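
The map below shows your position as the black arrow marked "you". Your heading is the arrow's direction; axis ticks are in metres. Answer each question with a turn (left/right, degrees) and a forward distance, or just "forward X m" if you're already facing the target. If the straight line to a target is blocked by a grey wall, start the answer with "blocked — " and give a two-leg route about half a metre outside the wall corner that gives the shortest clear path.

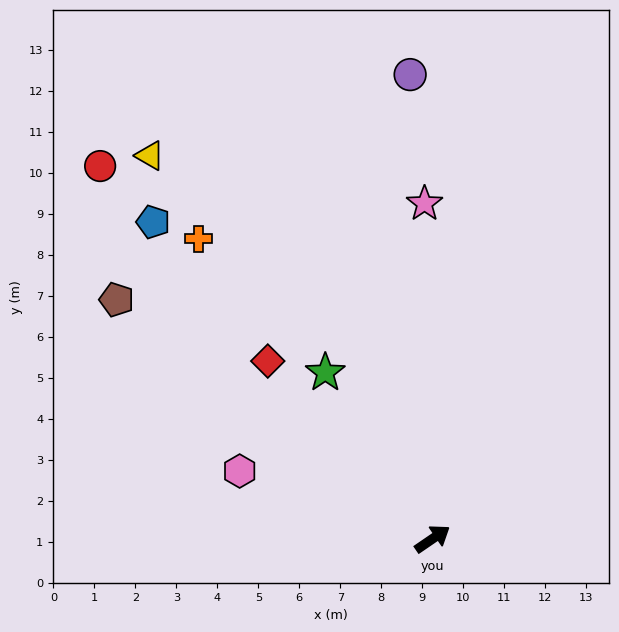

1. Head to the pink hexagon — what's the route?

turn left 126°, forward 5.0 m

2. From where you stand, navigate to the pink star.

turn left 57°, forward 8.2 m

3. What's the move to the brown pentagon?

turn left 108°, forward 9.7 m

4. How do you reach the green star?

turn left 88°, forward 4.8 m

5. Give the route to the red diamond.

turn left 98°, forward 5.9 m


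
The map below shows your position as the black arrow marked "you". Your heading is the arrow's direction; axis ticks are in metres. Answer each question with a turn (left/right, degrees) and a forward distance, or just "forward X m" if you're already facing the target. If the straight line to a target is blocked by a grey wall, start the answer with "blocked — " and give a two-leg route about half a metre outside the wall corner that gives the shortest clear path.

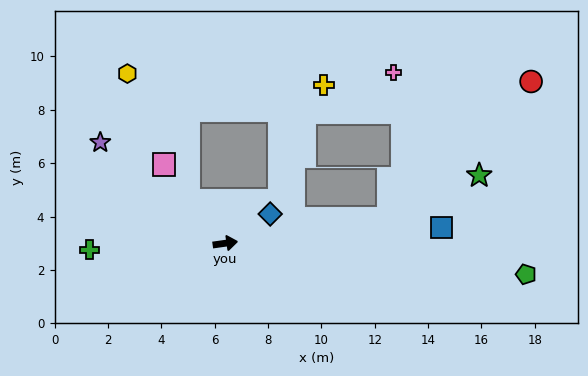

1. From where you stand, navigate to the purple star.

turn left 133°, forward 6.0 m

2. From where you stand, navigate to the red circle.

blocked — forward 6.2 m, then turn left 36°, forward 7.4 m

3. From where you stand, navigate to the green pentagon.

turn right 14°, forward 11.3 m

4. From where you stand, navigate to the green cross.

turn left 175°, forward 5.1 m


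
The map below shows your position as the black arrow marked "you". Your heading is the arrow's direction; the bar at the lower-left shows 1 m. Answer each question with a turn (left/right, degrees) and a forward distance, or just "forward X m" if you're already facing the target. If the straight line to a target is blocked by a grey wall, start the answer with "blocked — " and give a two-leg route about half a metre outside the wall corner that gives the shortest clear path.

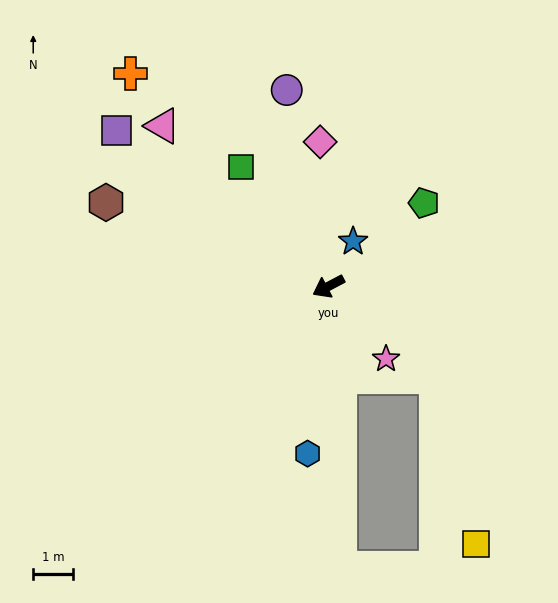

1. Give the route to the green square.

turn right 81°, forward 3.7 m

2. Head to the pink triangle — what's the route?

turn right 72°, forward 5.8 m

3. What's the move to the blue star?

turn right 147°, forward 1.3 m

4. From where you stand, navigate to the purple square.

turn right 64°, forward 6.6 m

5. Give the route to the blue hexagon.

turn left 55°, forward 4.2 m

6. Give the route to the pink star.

turn left 101°, forward 2.3 m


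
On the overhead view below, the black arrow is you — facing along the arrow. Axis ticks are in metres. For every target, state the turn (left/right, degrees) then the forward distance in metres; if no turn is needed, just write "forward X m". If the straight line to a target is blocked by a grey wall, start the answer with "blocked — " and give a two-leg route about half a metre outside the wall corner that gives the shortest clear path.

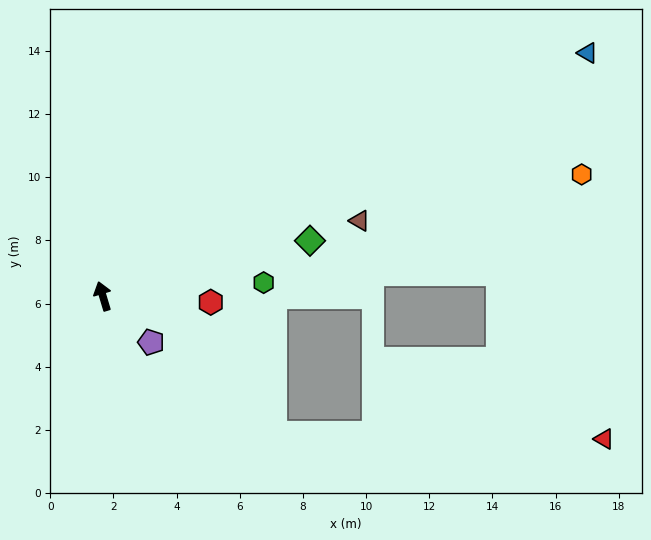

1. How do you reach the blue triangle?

turn right 80°, forward 17.2 m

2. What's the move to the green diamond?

turn right 92°, forward 6.8 m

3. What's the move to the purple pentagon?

turn right 150°, forward 2.1 m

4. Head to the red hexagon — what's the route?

turn right 110°, forward 3.4 m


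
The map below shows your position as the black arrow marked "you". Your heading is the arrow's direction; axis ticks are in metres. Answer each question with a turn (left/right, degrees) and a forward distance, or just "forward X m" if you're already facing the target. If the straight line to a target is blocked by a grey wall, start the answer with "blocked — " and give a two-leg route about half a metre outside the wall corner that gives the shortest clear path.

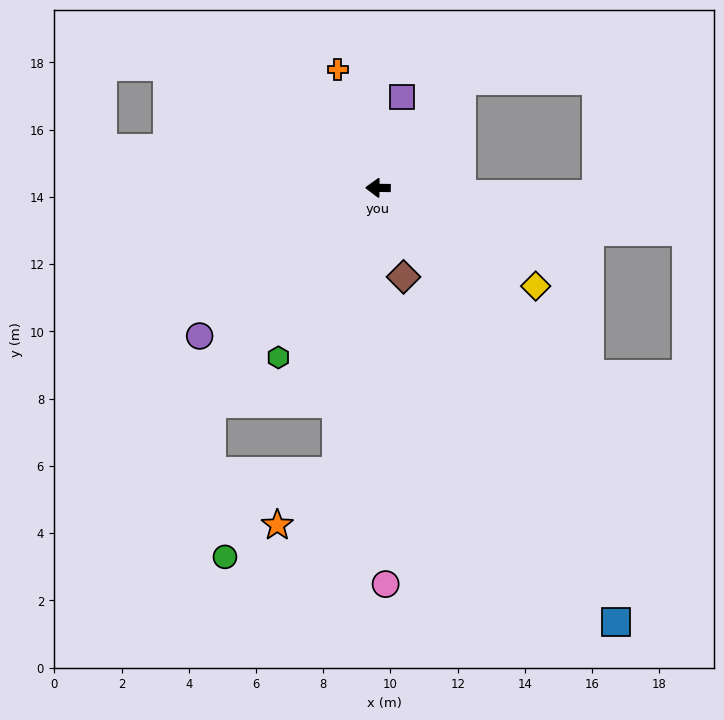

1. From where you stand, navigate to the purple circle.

turn left 40°, forward 6.9 m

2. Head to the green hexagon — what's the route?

turn left 60°, forward 5.8 m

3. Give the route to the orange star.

blocked — turn left 82°, forward 8.5 m, then turn right 39°, forward 2.4 m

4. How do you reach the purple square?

turn right 104°, forward 2.8 m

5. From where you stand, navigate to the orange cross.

turn right 71°, forward 3.7 m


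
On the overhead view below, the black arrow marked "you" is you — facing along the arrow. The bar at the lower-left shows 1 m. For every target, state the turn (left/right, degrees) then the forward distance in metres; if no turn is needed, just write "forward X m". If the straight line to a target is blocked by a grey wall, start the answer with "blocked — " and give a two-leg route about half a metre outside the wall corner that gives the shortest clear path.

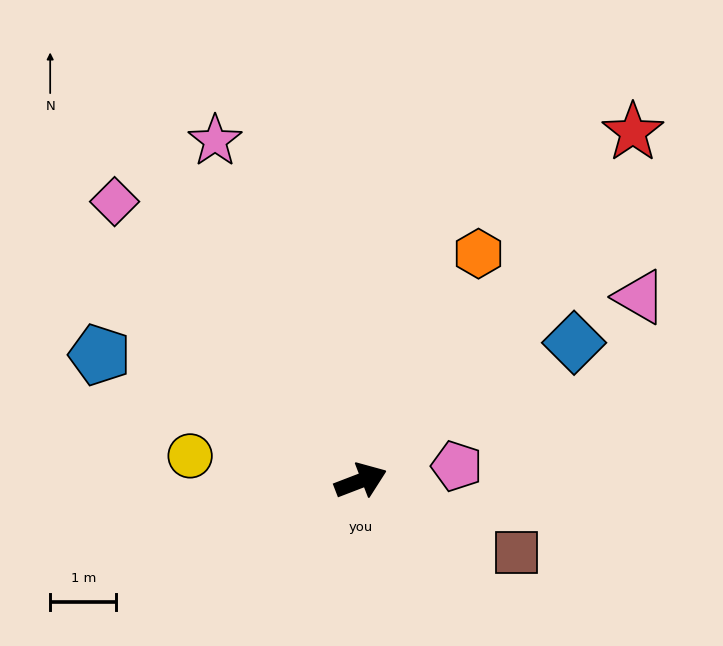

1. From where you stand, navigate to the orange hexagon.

turn left 42°, forward 3.9 m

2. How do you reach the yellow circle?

turn left 151°, forward 2.6 m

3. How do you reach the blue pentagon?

turn left 133°, forward 4.4 m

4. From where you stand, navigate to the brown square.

turn right 46°, forward 2.6 m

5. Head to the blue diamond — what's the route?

turn left 12°, forward 3.8 m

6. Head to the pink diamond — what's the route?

turn left 110°, forward 5.6 m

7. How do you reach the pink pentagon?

turn right 12°, forward 1.5 m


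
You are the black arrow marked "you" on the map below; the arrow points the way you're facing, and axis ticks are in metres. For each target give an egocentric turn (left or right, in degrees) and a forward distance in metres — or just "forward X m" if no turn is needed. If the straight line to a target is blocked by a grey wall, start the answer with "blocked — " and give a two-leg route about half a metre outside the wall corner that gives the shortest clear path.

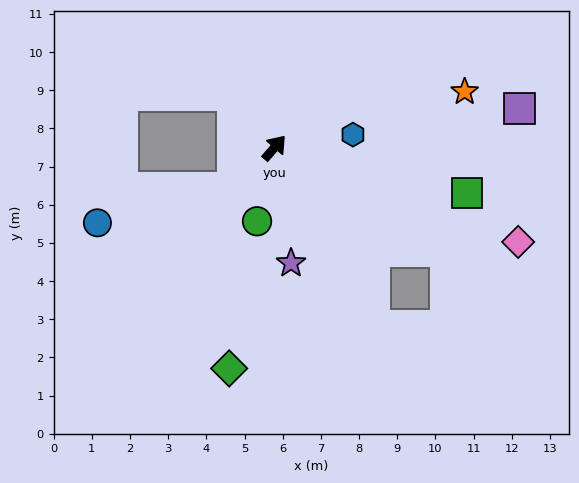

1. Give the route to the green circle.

turn right 152°, forward 2.0 m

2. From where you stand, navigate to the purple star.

turn right 131°, forward 3.1 m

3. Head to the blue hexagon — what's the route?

turn right 40°, forward 2.1 m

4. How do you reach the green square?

turn right 62°, forward 5.2 m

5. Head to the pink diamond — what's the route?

turn right 70°, forward 6.8 m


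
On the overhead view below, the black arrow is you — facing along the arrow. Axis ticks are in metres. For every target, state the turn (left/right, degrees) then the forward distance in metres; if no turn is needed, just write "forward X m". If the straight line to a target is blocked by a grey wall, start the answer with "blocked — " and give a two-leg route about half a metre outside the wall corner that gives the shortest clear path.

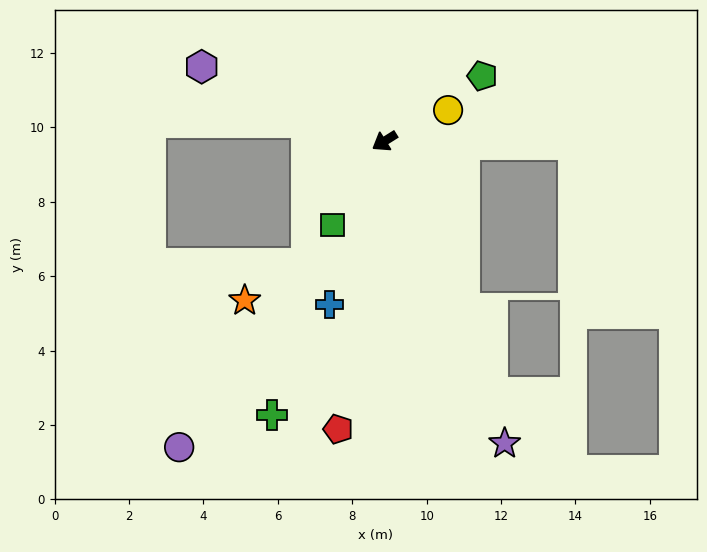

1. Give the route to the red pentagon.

turn left 49°, forward 7.8 m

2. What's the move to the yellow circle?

turn left 174°, forward 1.9 m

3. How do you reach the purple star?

turn left 80°, forward 8.7 m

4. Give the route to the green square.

turn left 26°, forward 2.7 m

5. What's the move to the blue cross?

turn left 39°, forward 4.6 m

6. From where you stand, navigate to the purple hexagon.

turn right 54°, forward 5.3 m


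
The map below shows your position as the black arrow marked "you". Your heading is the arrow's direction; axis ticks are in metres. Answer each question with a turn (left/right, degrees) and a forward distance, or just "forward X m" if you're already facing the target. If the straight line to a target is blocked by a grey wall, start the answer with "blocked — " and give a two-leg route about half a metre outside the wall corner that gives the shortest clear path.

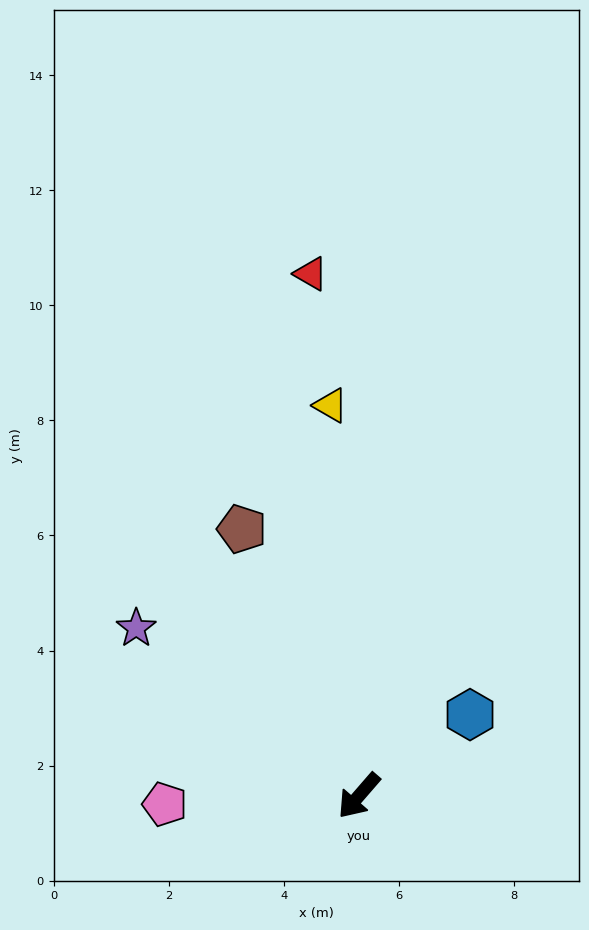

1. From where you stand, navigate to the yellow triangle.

turn right 135°, forward 6.8 m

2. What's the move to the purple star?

turn right 86°, forward 4.8 m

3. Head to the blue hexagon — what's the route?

turn left 167°, forward 2.4 m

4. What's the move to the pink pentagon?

turn right 47°, forward 3.4 m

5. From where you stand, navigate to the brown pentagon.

turn right 115°, forward 5.1 m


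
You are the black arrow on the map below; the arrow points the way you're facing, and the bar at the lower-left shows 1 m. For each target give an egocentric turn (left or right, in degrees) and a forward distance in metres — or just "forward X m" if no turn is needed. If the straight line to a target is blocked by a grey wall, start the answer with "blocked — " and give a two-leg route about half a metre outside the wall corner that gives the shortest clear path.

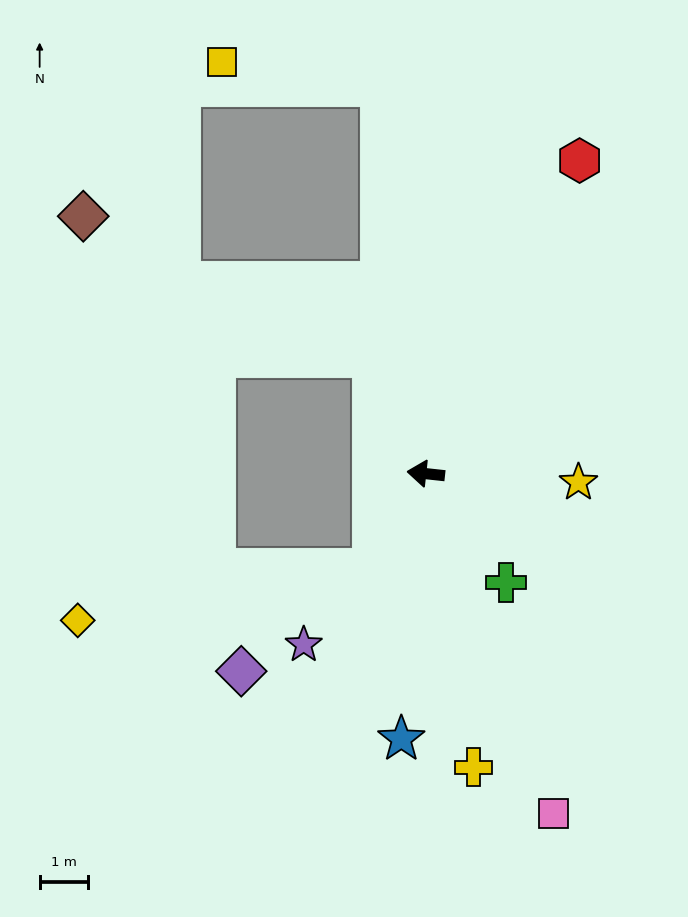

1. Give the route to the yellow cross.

turn left 105°, forward 6.2 m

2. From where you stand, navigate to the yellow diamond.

blocked — turn left 67°, forward 2.3 m, then turn right 51°, forward 6.2 m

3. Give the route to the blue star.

turn left 91°, forward 5.5 m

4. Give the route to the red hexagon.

turn right 110°, forward 7.2 m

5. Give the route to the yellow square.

blocked — turn right 77°, forward 8.1 m, then turn left 74°, forward 3.3 m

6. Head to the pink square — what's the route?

turn left 117°, forward 7.5 m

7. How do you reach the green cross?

turn left 133°, forward 2.8 m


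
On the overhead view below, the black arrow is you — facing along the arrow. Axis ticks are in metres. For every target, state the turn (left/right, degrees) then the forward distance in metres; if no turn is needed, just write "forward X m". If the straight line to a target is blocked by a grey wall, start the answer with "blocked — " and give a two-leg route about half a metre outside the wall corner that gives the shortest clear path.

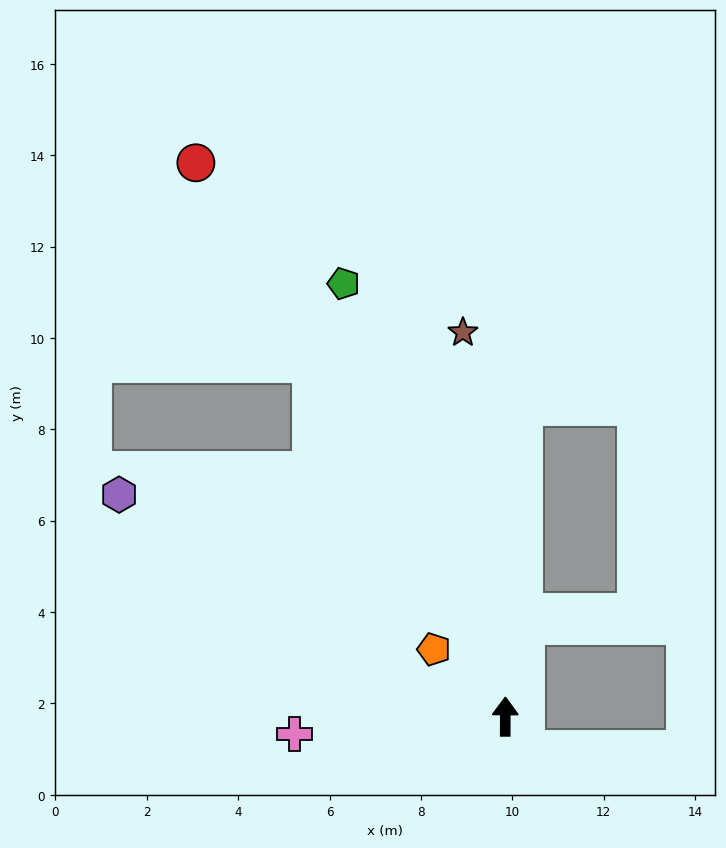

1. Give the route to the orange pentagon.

turn left 47°, forward 2.1 m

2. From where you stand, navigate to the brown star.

turn left 7°, forward 8.5 m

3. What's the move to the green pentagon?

turn left 21°, forward 10.1 m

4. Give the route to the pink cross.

turn left 95°, forward 4.6 m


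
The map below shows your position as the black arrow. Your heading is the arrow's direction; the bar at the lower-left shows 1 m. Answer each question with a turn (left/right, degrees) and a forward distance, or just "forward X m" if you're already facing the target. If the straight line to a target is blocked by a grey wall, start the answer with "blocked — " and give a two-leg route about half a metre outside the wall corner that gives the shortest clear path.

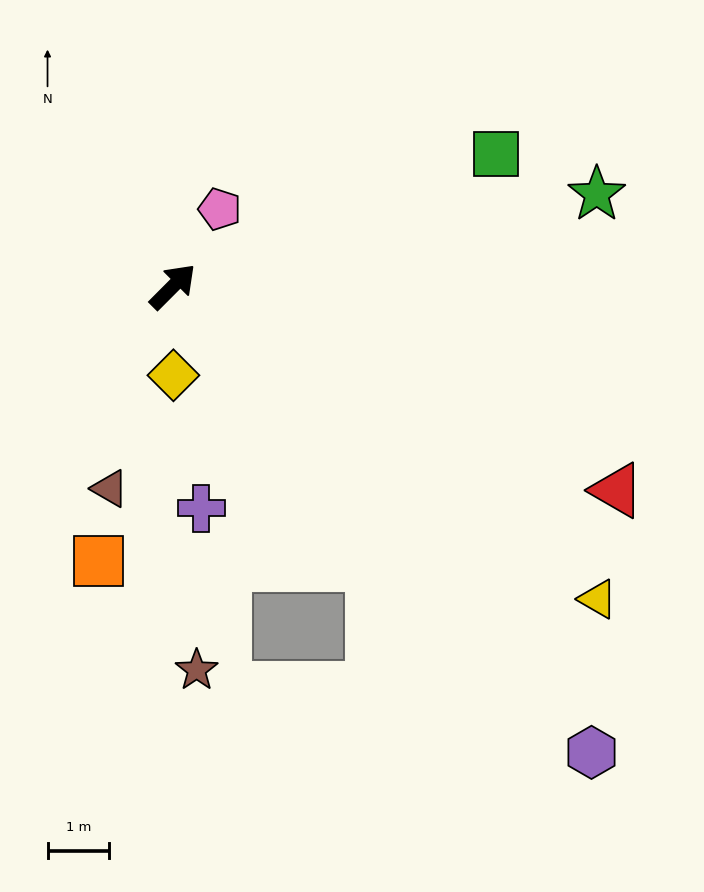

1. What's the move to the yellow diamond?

turn right 135°, forward 1.4 m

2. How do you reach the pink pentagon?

turn left 14°, forward 1.5 m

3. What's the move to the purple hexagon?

turn right 93°, forward 10.1 m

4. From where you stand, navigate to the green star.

turn right 33°, forward 7.0 m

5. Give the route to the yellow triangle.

turn right 81°, forward 8.5 m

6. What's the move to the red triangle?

turn right 70°, forward 7.9 m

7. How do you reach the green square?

turn right 23°, forward 5.7 m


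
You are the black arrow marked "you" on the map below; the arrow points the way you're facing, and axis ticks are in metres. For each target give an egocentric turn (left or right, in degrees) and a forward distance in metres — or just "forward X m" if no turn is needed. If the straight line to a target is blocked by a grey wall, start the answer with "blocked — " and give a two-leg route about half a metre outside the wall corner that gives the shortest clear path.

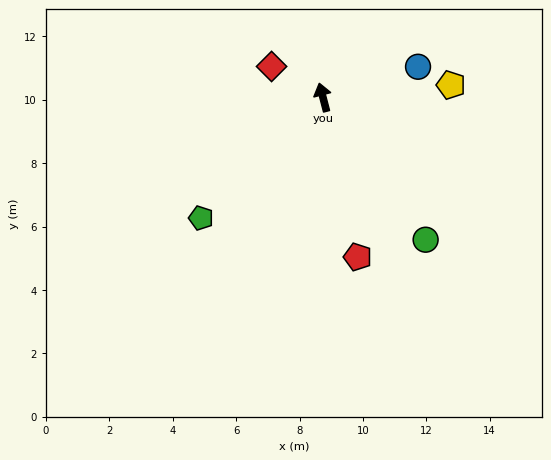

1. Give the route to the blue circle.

turn right 87°, forward 3.2 m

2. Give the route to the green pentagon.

turn left 120°, forward 5.4 m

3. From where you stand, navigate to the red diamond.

turn left 45°, forward 1.9 m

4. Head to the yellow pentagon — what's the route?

turn right 99°, forward 4.1 m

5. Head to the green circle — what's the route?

turn right 159°, forward 5.5 m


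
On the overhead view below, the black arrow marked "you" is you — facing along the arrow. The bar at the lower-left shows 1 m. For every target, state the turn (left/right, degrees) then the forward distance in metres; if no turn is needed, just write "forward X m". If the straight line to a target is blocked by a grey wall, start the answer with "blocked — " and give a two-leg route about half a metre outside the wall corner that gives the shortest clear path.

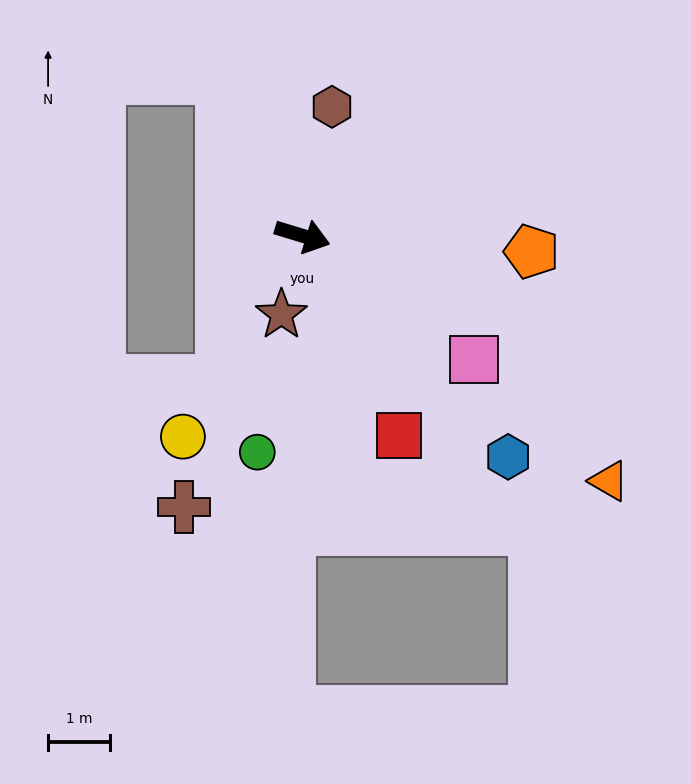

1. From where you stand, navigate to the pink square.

turn right 19°, forward 3.4 m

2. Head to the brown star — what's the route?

turn right 88°, forward 1.3 m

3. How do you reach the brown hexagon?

turn left 94°, forward 2.1 m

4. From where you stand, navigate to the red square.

turn right 47°, forward 3.6 m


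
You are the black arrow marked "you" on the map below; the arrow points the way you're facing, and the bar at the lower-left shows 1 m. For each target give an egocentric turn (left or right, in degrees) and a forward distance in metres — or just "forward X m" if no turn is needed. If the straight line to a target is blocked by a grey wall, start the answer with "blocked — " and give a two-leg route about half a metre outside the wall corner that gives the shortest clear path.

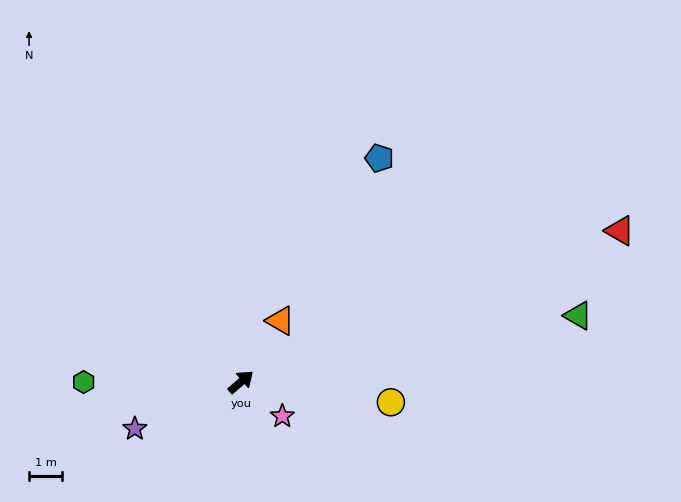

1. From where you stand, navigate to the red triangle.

turn right 19°, forward 12.3 m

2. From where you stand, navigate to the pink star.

turn right 80°, forward 1.6 m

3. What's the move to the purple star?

turn left 163°, forward 3.5 m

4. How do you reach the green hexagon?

turn left 139°, forward 4.7 m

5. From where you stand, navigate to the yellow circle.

turn right 48°, forward 4.6 m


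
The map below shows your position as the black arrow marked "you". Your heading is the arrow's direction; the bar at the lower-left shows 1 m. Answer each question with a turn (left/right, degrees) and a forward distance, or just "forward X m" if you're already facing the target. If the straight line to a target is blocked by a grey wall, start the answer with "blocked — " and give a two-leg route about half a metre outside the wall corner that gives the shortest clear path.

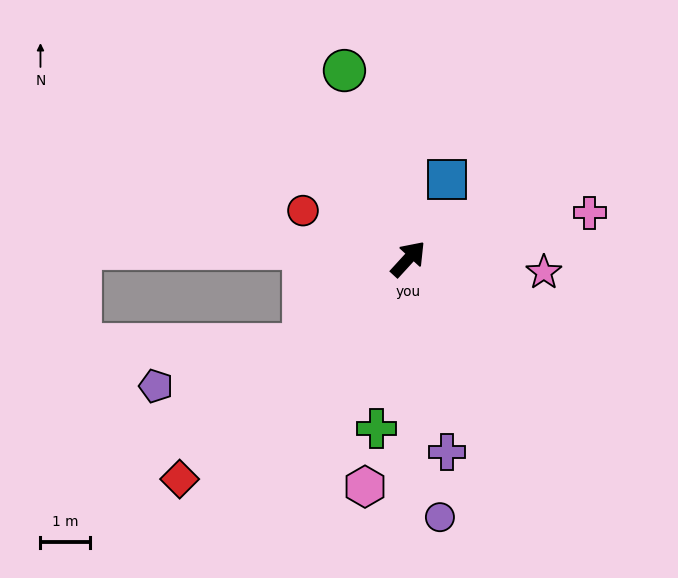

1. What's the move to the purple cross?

turn right 126°, forward 4.0 m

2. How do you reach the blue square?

turn left 17°, forward 1.8 m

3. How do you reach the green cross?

turn right 148°, forward 3.5 m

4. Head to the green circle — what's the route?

turn left 61°, forward 4.1 m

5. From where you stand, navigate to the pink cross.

turn right 33°, forward 3.8 m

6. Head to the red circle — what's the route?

turn left 108°, forward 2.4 m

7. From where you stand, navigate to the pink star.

turn right 53°, forward 2.8 m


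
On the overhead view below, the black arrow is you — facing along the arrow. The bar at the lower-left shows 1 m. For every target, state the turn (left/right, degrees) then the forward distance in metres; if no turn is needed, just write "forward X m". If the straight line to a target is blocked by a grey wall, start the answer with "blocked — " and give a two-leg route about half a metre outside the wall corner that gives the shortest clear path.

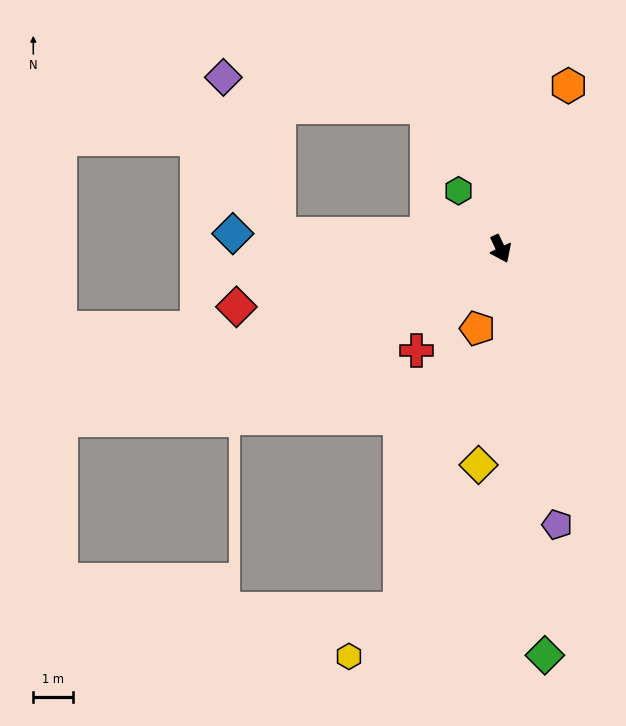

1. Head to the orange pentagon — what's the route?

turn right 41°, forward 2.1 m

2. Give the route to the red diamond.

turn right 103°, forward 6.7 m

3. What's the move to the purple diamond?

blocked — turn right 119°, forward 5.5 m, then turn right 67°, forward 4.1 m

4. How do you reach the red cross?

turn right 65°, forward 3.3 m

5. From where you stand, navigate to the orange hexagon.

turn left 132°, forward 4.4 m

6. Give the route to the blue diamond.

turn right 118°, forward 6.7 m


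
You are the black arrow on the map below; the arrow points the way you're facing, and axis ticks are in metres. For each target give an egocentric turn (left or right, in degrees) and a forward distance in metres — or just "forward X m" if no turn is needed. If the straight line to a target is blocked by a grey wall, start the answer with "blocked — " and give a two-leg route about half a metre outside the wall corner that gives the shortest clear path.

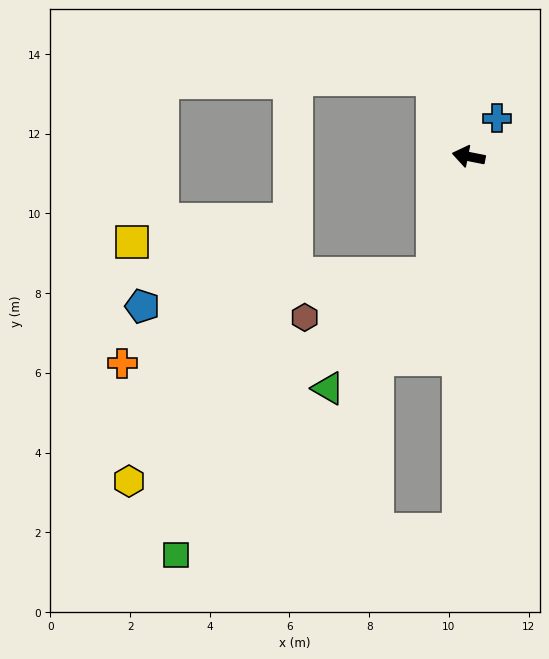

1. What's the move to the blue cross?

turn right 116°, forward 1.2 m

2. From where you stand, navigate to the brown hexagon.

blocked — turn left 84°, forward 3.1 m, then turn right 54°, forward 3.4 m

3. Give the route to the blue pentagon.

blocked — turn left 84°, forward 3.1 m, then turn right 67°, forward 7.3 m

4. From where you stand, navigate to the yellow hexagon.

blocked — turn left 84°, forward 3.1 m, then turn right 39°, forward 9.2 m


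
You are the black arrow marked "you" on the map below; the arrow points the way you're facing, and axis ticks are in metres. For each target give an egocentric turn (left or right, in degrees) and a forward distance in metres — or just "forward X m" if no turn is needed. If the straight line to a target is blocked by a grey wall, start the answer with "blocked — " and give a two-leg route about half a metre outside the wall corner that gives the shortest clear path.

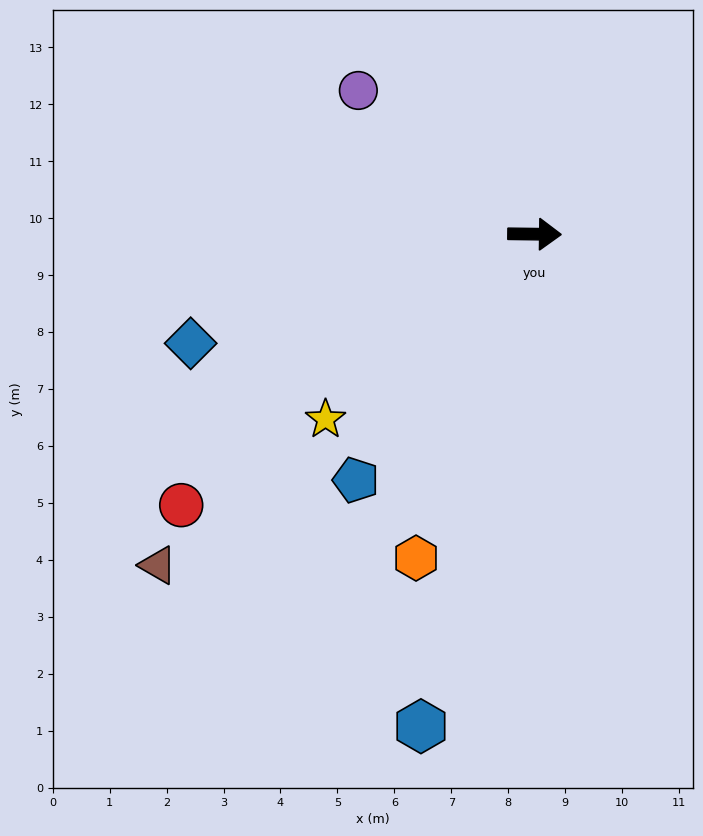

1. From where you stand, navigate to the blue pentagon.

turn right 125°, forward 5.3 m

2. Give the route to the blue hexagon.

turn right 102°, forward 8.9 m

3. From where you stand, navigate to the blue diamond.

turn right 162°, forward 6.3 m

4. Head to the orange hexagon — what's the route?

turn right 109°, forward 6.1 m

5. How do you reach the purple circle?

turn left 142°, forward 4.0 m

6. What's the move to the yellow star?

turn right 138°, forward 4.9 m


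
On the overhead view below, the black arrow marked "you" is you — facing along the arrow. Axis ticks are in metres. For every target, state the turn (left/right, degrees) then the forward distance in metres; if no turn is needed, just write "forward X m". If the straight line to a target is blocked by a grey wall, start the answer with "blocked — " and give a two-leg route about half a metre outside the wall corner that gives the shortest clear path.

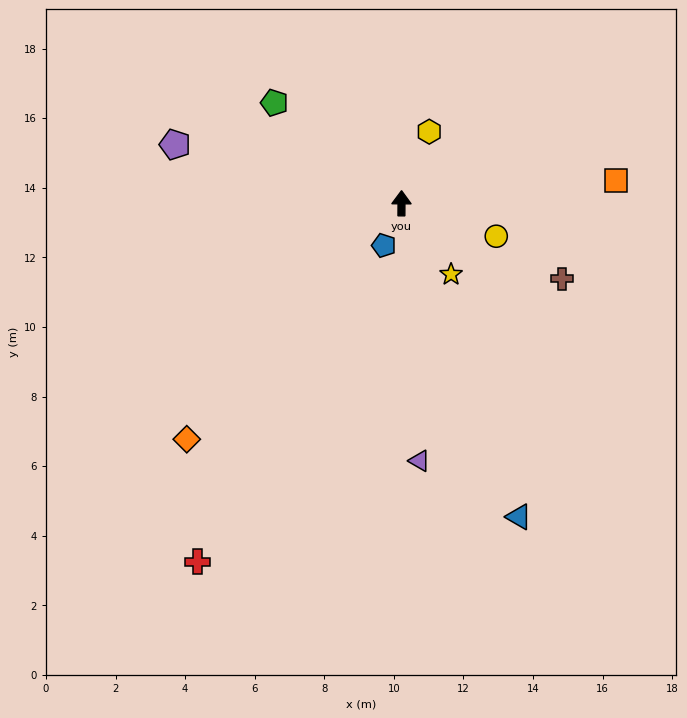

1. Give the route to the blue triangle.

turn right 159°, forward 9.6 m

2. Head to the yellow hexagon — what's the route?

turn right 21°, forward 2.2 m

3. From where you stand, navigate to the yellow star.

turn right 145°, forward 2.5 m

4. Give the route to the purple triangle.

turn right 176°, forward 7.4 m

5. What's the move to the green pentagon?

turn left 52°, forward 4.7 m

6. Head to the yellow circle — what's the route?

turn right 109°, forward 2.9 m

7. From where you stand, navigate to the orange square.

turn right 84°, forward 6.2 m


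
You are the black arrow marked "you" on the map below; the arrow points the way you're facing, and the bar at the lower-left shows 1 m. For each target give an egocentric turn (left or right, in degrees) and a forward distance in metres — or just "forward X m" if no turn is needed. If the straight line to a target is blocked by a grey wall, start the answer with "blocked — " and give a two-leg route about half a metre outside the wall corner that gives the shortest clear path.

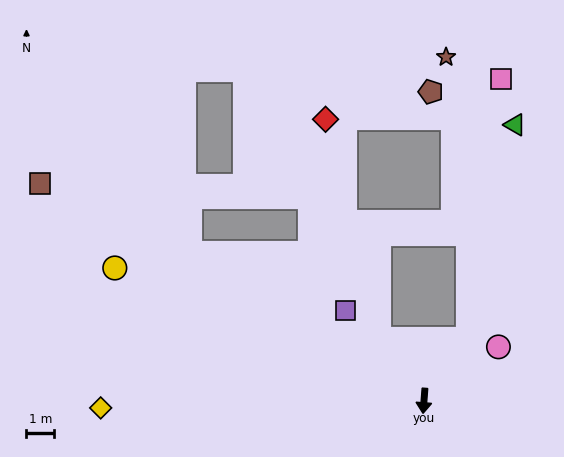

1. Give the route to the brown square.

turn right 115°, forward 15.8 m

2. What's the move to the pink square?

blocked — turn left 150°, forward 2.7 m, then turn left 27°, forward 9.3 m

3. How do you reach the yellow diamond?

turn right 84°, forward 11.6 m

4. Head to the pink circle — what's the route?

turn left 130°, forward 3.3 m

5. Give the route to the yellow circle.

turn right 109°, forward 12.0 m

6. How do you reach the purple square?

turn right 135°, forward 4.3 m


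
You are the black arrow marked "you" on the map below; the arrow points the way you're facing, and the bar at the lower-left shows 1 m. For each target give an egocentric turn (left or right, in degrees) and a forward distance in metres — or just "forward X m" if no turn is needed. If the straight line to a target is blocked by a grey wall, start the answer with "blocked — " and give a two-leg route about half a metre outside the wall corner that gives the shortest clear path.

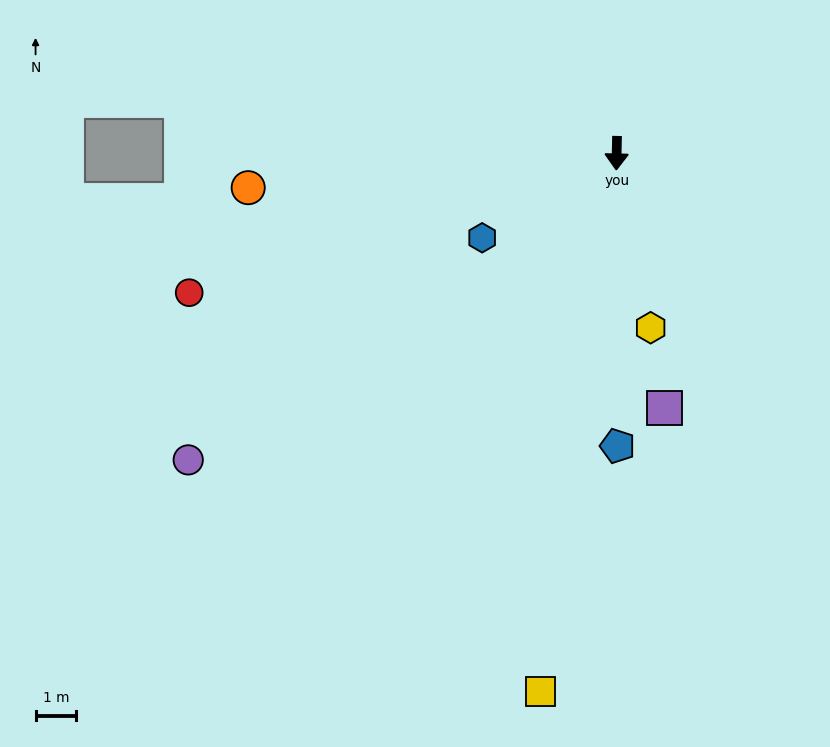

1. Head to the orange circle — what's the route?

turn right 83°, forward 9.0 m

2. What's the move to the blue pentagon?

forward 7.2 m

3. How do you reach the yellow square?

turn right 7°, forward 13.3 m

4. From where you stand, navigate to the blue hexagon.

turn right 57°, forward 3.9 m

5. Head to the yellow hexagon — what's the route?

turn left 12°, forward 4.3 m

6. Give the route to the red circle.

turn right 71°, forward 11.0 m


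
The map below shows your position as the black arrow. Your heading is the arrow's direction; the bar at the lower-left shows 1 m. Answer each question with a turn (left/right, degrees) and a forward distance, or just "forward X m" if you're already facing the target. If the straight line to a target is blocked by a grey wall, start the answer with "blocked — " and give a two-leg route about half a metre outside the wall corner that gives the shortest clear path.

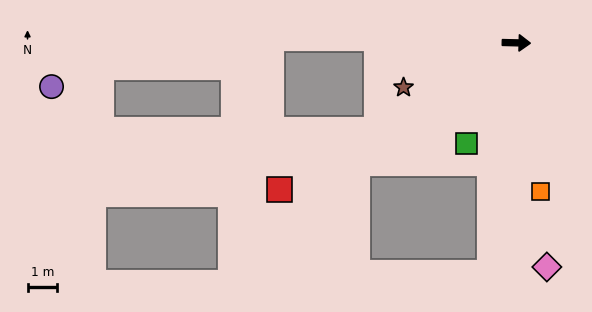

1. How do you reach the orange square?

turn right 79°, forward 5.1 m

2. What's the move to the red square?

turn right 147°, forward 9.4 m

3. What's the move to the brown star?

turn right 157°, forward 4.1 m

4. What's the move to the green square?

turn right 115°, forward 3.8 m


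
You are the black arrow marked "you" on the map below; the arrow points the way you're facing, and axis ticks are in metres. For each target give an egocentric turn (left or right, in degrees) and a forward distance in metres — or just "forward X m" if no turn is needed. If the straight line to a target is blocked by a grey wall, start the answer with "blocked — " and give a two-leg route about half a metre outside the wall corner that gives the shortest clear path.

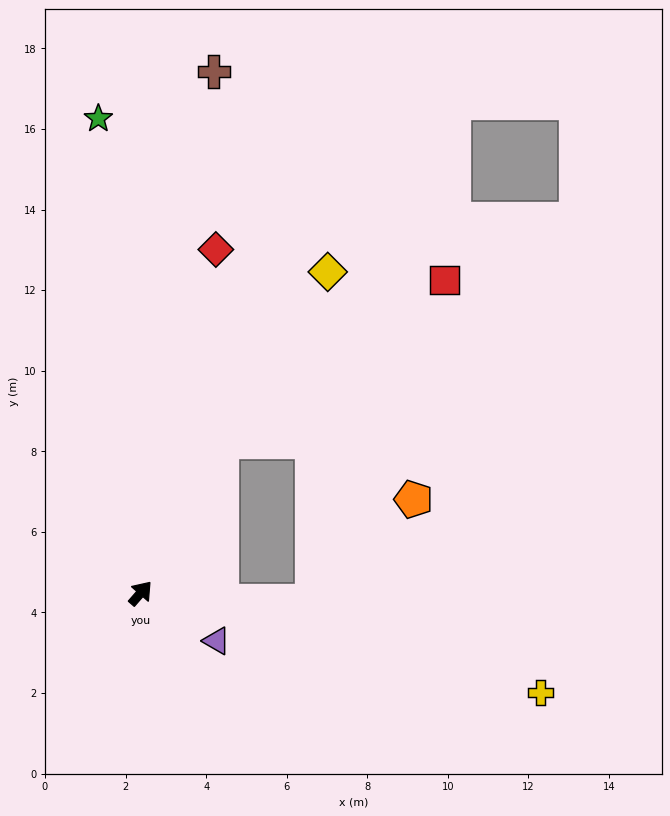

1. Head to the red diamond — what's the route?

turn left 29°, forward 8.7 m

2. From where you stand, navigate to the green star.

turn left 46°, forward 11.8 m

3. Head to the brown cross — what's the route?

turn left 33°, forward 13.1 m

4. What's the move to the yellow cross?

turn right 63°, forward 10.2 m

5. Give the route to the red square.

blocked — turn left 13°, forward 4.3 m, then turn right 26°, forward 6.8 m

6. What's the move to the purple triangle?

turn right 81°, forward 2.2 m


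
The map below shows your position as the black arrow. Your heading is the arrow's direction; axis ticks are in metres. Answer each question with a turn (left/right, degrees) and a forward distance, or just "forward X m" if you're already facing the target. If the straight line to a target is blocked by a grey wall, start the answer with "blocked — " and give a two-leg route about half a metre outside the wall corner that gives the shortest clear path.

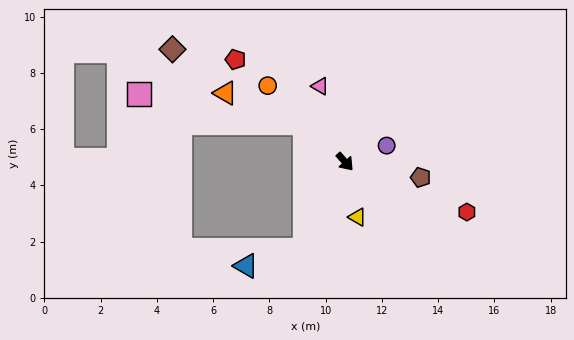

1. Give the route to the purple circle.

turn left 70°, forward 1.6 m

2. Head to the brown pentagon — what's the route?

turn left 37°, forward 2.7 m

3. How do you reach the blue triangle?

blocked — turn right 66°, forward 3.4 m, then turn right 50°, forward 2.2 m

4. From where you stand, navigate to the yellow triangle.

turn right 29°, forward 2.0 m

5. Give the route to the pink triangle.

turn left 157°, forward 2.8 m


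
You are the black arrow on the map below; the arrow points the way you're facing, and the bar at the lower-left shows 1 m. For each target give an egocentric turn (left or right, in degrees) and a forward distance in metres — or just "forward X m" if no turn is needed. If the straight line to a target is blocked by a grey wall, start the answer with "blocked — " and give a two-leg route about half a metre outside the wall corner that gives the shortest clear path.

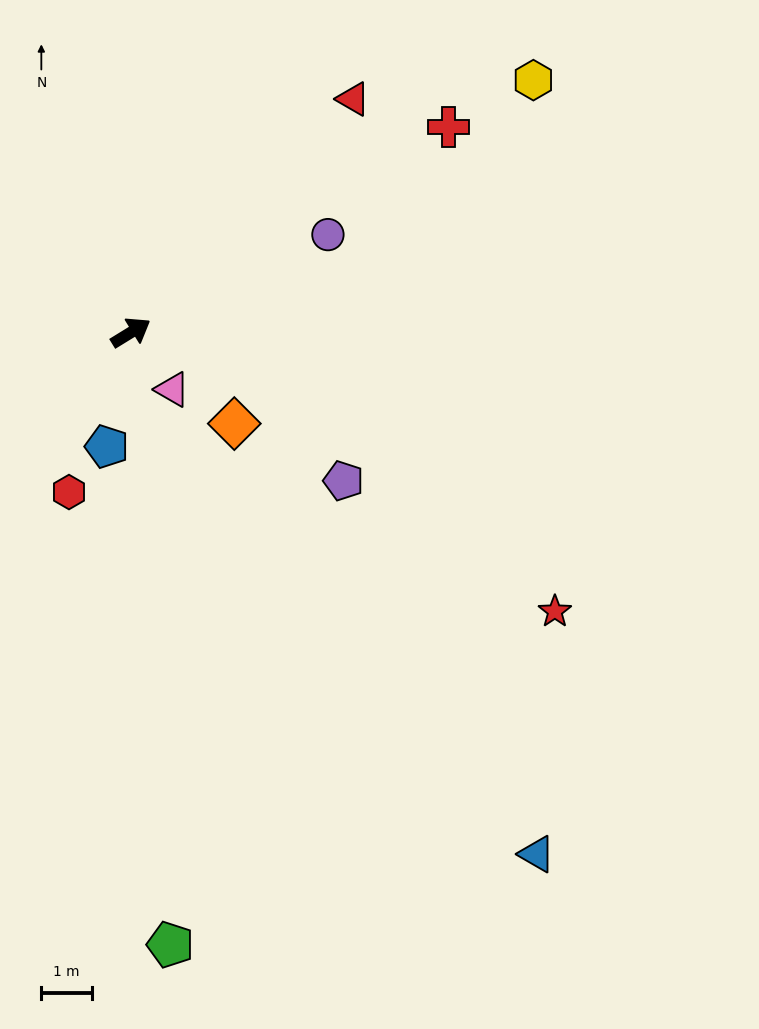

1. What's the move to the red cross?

forward 7.5 m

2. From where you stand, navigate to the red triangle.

turn left 15°, forward 6.4 m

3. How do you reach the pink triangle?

turn right 86°, forward 1.4 m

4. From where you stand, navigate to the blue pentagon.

turn right 134°, forward 2.3 m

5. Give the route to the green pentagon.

turn right 118°, forward 12.1 m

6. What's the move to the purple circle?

turn right 5°, forward 4.4 m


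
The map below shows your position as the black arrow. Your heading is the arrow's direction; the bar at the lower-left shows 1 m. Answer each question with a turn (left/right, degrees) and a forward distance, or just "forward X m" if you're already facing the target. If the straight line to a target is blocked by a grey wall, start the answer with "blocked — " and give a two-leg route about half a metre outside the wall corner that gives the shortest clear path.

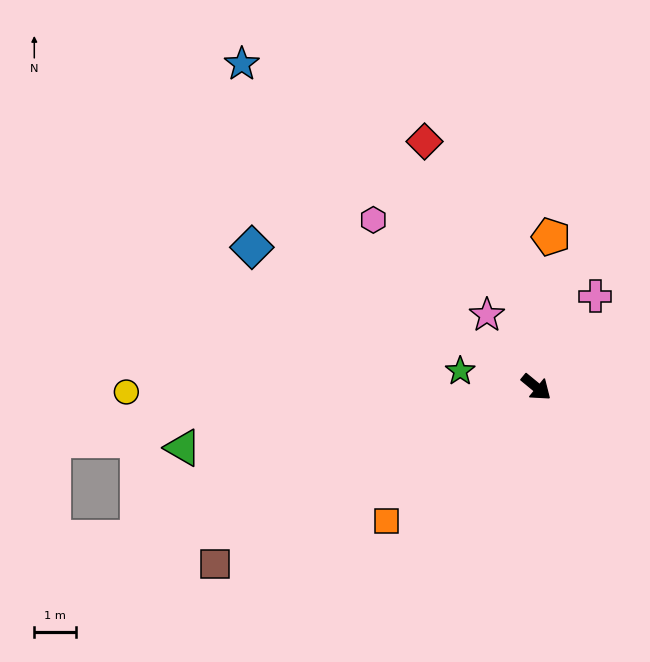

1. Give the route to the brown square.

turn right 112°, forward 8.8 m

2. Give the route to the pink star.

turn left 164°, forward 2.1 m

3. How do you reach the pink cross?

turn left 97°, forward 2.6 m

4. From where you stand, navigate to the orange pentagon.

turn left 124°, forward 3.6 m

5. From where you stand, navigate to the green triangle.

turn right 131°, forward 8.6 m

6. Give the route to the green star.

turn right 153°, forward 1.9 m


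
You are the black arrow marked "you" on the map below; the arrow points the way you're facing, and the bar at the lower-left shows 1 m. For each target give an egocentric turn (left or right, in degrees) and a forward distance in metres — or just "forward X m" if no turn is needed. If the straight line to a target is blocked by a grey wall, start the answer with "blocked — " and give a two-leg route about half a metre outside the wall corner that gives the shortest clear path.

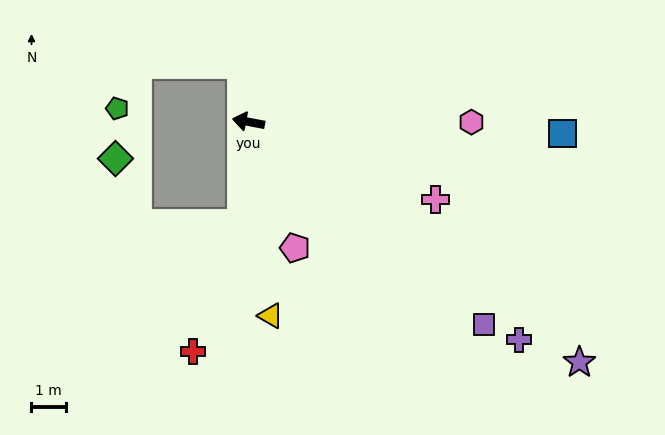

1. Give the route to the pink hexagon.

turn right 169°, forward 6.5 m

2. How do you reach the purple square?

turn left 150°, forward 9.1 m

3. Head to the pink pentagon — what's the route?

turn left 121°, forward 3.9 m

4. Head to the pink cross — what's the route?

turn left 168°, forward 6.0 m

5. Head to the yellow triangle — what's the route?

turn left 107°, forward 5.7 m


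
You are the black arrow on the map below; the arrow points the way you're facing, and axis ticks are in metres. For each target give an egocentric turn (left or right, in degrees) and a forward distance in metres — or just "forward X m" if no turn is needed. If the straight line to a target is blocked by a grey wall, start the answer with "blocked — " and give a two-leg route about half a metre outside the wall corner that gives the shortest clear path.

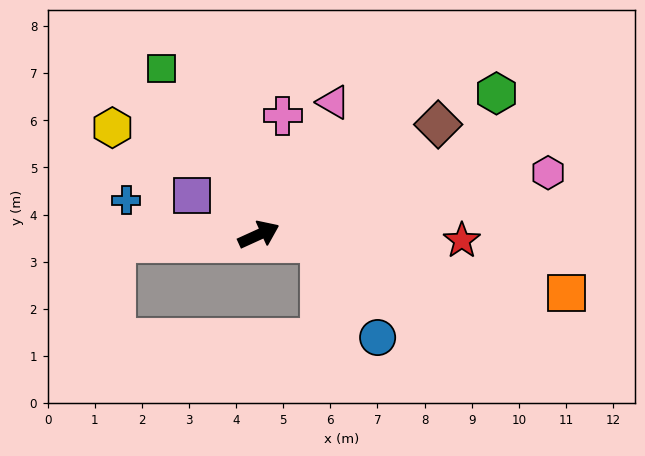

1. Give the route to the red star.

turn right 26°, forward 4.3 m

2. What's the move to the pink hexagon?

turn right 12°, forward 6.3 m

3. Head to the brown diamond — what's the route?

turn left 7°, forward 4.5 m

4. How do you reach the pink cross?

turn left 54°, forward 2.6 m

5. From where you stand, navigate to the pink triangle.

turn left 36°, forward 3.2 m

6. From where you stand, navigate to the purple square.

turn left 125°, forward 1.6 m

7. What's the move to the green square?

turn left 96°, forward 4.1 m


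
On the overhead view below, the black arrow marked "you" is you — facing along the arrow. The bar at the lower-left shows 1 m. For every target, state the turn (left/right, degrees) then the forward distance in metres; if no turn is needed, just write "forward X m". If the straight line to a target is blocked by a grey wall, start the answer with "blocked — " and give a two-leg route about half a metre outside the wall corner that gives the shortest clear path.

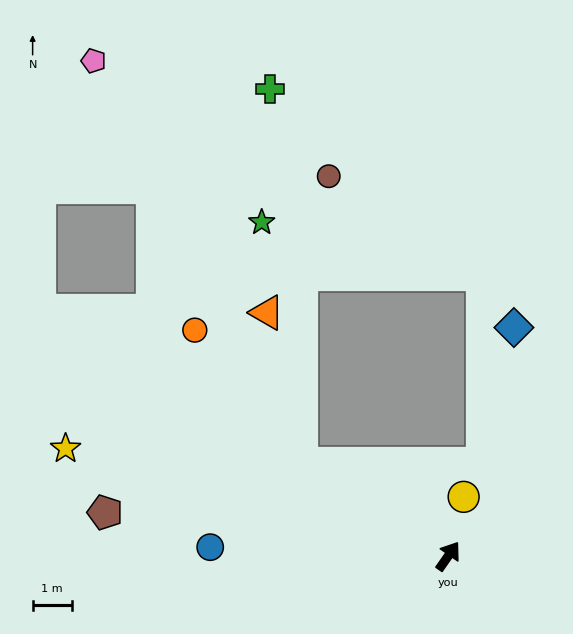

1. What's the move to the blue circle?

turn left 123°, forward 6.1 m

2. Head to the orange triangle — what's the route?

blocked — turn left 92°, forward 4.4 m, then turn right 44°, forward 3.9 m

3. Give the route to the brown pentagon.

turn left 118°, forward 8.8 m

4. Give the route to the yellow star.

turn left 109°, forward 10.1 m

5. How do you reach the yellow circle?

turn left 20°, forward 1.6 m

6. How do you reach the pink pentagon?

blocked — turn left 92°, forward 4.4 m, then turn right 30°, forward 11.5 m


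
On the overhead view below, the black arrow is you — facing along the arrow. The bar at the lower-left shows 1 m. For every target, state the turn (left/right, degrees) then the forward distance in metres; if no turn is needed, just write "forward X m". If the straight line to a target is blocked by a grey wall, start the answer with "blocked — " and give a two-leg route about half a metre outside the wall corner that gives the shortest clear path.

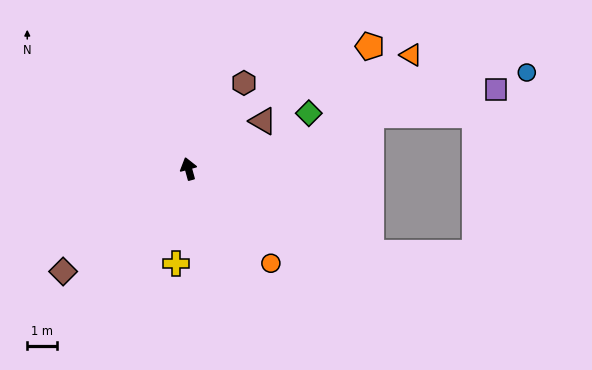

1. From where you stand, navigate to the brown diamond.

turn left 114°, forward 5.4 m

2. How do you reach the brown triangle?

turn right 73°, forward 2.9 m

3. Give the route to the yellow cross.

turn left 157°, forward 3.2 m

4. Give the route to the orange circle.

turn right 154°, forward 4.2 m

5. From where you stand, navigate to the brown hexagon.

turn right 48°, forward 3.4 m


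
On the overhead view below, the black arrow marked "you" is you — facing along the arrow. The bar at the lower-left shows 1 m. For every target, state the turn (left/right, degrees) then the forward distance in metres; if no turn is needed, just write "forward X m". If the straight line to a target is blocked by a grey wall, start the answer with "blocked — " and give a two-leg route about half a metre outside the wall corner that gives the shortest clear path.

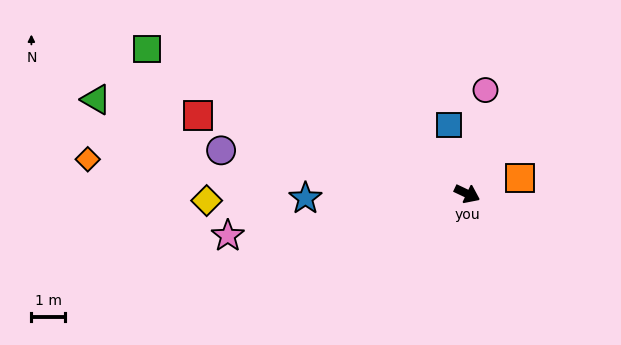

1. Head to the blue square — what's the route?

turn left 130°, forward 2.1 m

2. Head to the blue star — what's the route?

turn right 153°, forward 4.8 m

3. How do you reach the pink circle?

turn left 105°, forward 3.1 m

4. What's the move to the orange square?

turn left 42°, forward 1.6 m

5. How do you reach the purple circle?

turn right 165°, forward 7.4 m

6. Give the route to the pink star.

turn right 145°, forward 7.2 m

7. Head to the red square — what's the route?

turn right 171°, forward 8.3 m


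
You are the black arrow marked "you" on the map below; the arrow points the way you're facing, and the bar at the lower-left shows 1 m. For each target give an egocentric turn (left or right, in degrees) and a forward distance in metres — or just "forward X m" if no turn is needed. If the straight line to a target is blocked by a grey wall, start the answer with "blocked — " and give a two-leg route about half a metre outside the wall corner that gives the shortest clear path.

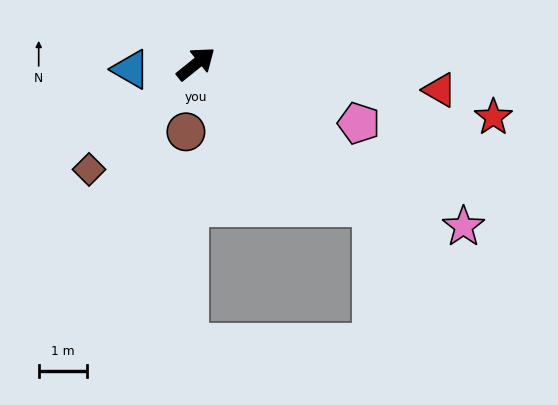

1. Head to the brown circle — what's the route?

turn right 137°, forward 1.4 m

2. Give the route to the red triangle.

turn right 45°, forward 5.1 m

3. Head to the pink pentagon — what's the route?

turn right 59°, forward 3.6 m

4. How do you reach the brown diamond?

turn right 174°, forward 3.1 m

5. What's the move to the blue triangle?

turn left 146°, forward 1.4 m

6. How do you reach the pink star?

turn right 70°, forward 6.5 m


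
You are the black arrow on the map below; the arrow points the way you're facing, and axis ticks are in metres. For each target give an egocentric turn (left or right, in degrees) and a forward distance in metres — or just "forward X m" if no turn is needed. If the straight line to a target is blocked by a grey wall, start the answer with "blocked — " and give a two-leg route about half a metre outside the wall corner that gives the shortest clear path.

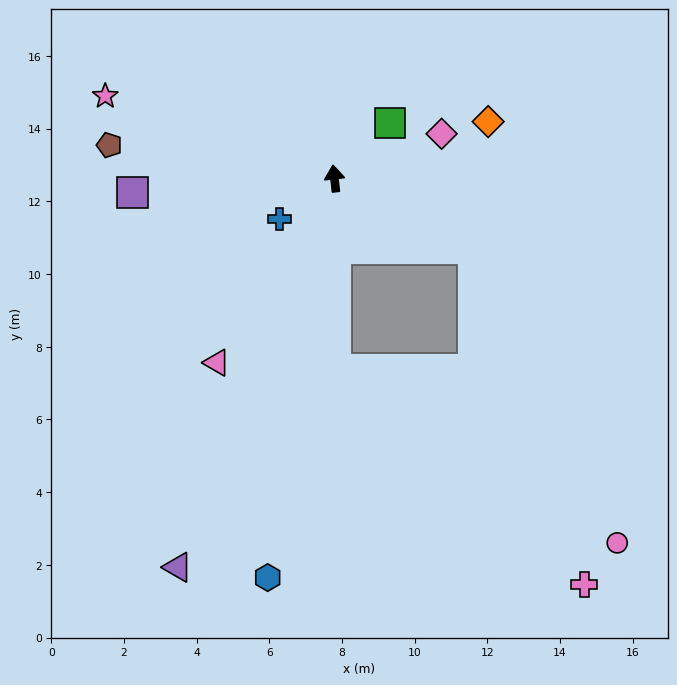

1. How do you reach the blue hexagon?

turn left 164°, forward 11.1 m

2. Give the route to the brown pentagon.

turn left 75°, forward 6.3 m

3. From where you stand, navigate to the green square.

turn right 52°, forward 2.2 m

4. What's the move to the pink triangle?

turn left 141°, forward 6.0 m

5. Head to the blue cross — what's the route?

turn left 120°, forward 1.9 m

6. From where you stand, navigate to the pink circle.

blocked — turn right 123°, forward 4.3 m, then turn right 37°, forward 9.0 m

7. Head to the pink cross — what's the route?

blocked — turn right 123°, forward 4.3 m, then turn right 45°, forward 9.7 m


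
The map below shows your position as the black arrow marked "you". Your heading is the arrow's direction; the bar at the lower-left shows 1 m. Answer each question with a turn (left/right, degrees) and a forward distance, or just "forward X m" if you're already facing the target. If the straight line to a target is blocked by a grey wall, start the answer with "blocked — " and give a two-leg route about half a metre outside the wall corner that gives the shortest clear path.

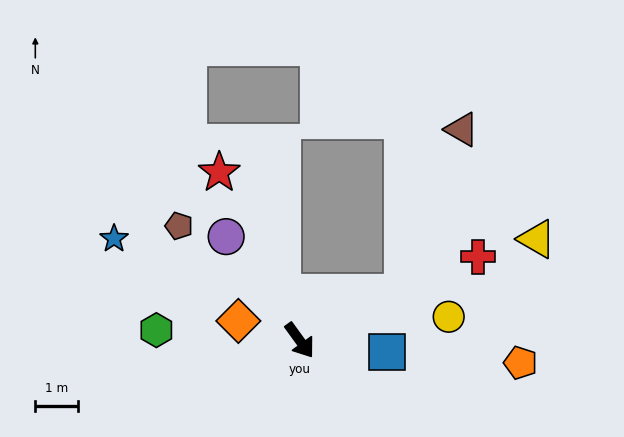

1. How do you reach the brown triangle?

blocked — turn left 79°, forward 2.6 m, then turn left 45°, forward 4.0 m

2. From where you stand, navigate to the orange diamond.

turn right 143°, forward 1.5 m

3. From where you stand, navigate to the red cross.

turn left 79°, forward 4.6 m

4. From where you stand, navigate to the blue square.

turn left 47°, forward 2.1 m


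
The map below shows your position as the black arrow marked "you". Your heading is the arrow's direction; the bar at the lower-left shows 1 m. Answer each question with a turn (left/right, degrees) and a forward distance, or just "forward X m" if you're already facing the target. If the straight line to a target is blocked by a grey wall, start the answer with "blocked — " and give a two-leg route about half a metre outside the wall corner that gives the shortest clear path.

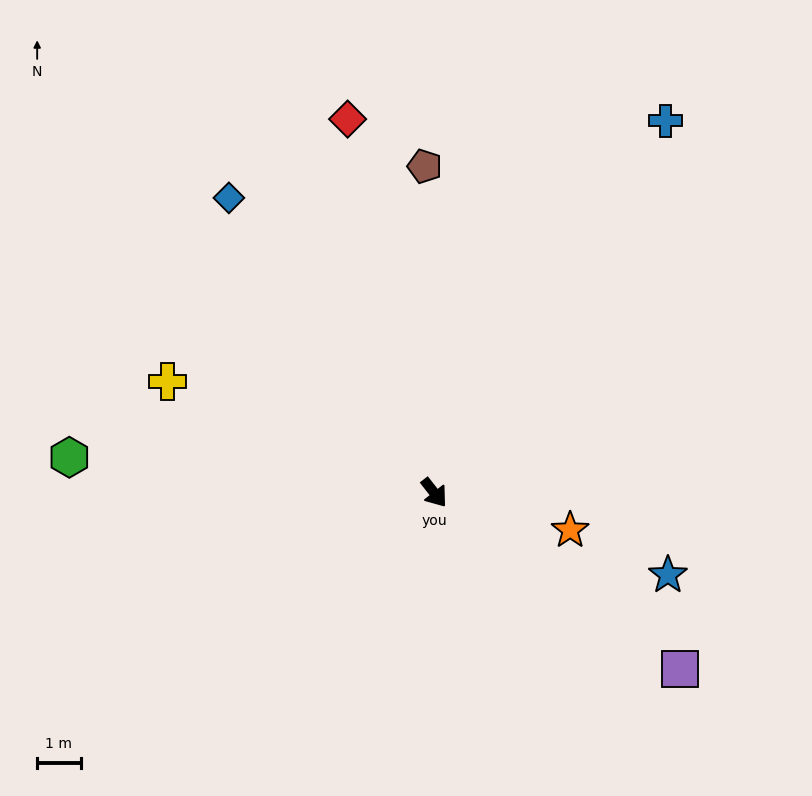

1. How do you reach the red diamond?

turn left 155°, forward 8.8 m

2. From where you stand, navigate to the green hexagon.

turn right 134°, forward 8.5 m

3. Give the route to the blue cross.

turn left 110°, forward 10.1 m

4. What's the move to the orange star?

turn left 37°, forward 3.3 m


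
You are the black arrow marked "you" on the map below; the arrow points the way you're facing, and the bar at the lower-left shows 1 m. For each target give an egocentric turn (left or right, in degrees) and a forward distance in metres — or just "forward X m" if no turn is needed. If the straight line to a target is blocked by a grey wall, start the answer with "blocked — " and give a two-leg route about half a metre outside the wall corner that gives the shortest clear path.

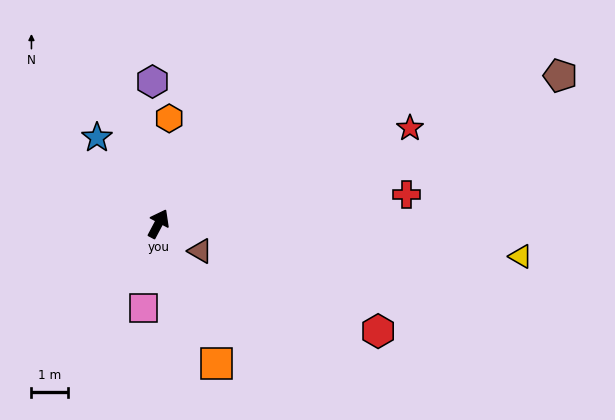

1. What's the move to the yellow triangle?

turn right 67°, forward 10.0 m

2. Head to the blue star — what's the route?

turn left 63°, forward 2.9 m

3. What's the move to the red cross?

turn right 55°, forward 6.9 m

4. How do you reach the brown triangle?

turn right 95°, forward 1.4 m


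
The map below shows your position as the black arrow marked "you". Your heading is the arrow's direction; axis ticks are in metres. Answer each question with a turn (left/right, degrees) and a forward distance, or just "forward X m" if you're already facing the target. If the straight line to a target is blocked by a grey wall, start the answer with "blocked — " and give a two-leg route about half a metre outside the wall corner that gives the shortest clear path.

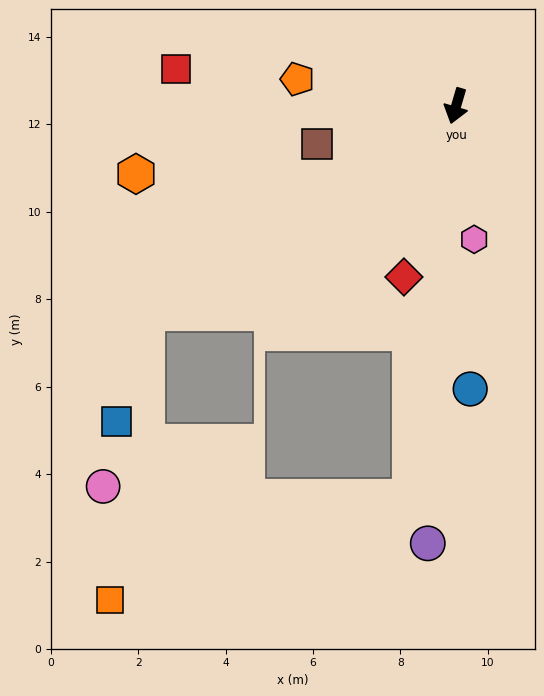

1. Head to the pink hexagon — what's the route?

turn left 24°, forward 3.1 m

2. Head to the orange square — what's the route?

blocked — turn left 10°, forward 9.0 m, then turn right 65°, forward 7.3 m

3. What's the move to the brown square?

turn right 58°, forward 3.3 m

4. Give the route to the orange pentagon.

turn right 83°, forward 3.7 m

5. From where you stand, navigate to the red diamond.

forward 4.1 m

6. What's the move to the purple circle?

turn left 13°, forward 10.0 m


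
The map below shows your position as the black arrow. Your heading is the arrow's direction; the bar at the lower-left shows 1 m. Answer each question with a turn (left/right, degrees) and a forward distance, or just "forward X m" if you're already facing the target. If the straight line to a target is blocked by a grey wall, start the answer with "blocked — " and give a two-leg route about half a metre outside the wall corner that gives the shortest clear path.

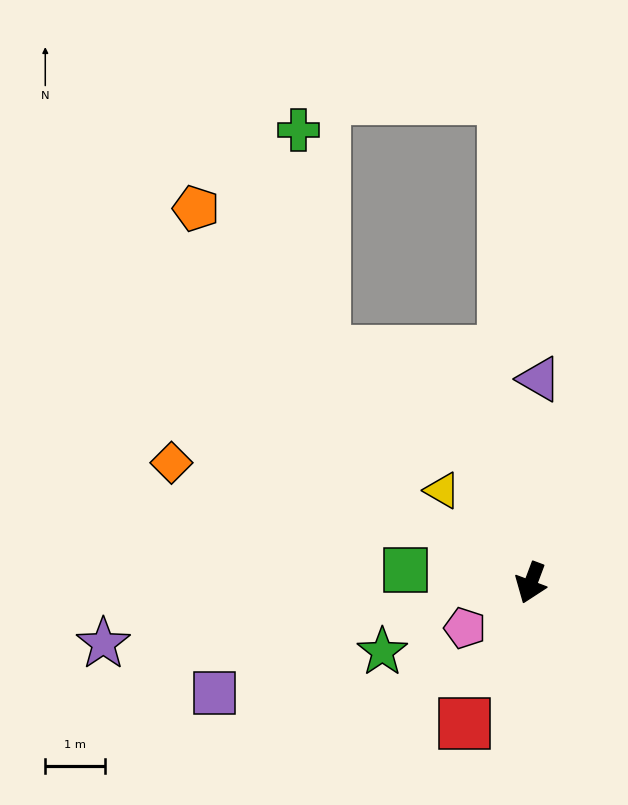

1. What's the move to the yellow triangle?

turn right 116°, forward 2.1 m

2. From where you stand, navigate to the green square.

turn right 75°, forward 2.1 m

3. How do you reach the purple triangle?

turn right 162°, forward 3.4 m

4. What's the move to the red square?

turn right 5°, forward 2.6 m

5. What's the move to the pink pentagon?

turn right 35°, forward 1.3 m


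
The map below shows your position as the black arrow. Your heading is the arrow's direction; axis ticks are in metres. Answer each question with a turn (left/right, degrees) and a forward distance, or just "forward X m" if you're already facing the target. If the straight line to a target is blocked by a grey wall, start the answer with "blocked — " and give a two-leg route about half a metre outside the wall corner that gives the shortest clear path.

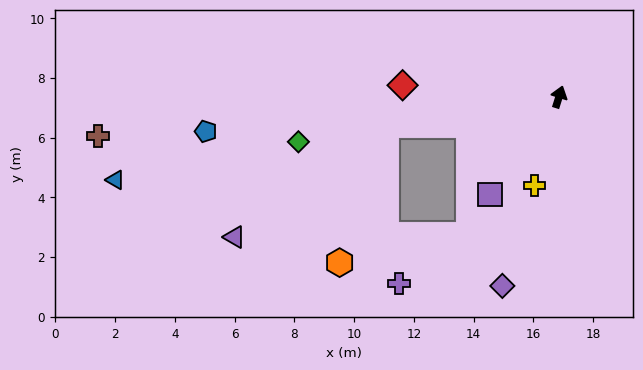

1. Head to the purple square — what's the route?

turn left 162°, forward 4.0 m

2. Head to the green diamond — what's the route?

turn left 117°, forward 8.9 m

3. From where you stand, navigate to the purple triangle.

blocked — turn left 117°, forward 5.9 m, then turn left 27°, forward 6.3 m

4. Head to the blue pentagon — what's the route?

turn left 113°, forward 11.9 m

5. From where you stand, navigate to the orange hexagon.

blocked — turn left 117°, forward 5.9 m, then turn left 62°, forward 4.9 m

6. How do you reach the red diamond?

turn left 103°, forward 5.3 m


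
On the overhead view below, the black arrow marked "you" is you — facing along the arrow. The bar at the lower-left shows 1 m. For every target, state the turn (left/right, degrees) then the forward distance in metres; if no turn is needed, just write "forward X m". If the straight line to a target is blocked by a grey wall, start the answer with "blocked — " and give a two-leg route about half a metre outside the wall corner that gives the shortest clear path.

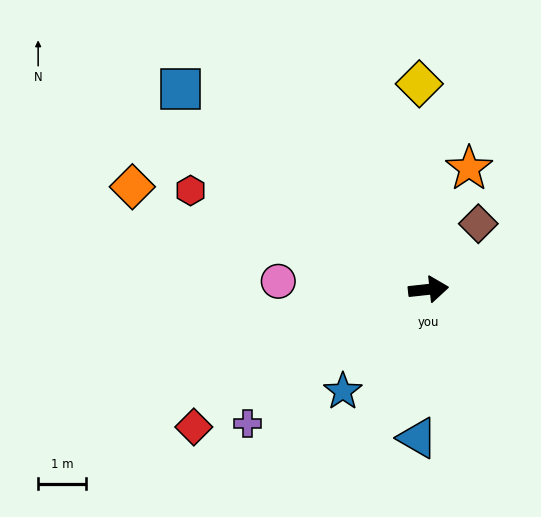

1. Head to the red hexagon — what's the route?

turn left 151°, forward 5.4 m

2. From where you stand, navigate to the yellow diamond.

turn left 86°, forward 4.3 m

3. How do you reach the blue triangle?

turn right 100°, forward 3.1 m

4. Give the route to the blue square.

turn left 135°, forward 6.6 m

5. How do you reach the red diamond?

turn right 156°, forward 5.7 m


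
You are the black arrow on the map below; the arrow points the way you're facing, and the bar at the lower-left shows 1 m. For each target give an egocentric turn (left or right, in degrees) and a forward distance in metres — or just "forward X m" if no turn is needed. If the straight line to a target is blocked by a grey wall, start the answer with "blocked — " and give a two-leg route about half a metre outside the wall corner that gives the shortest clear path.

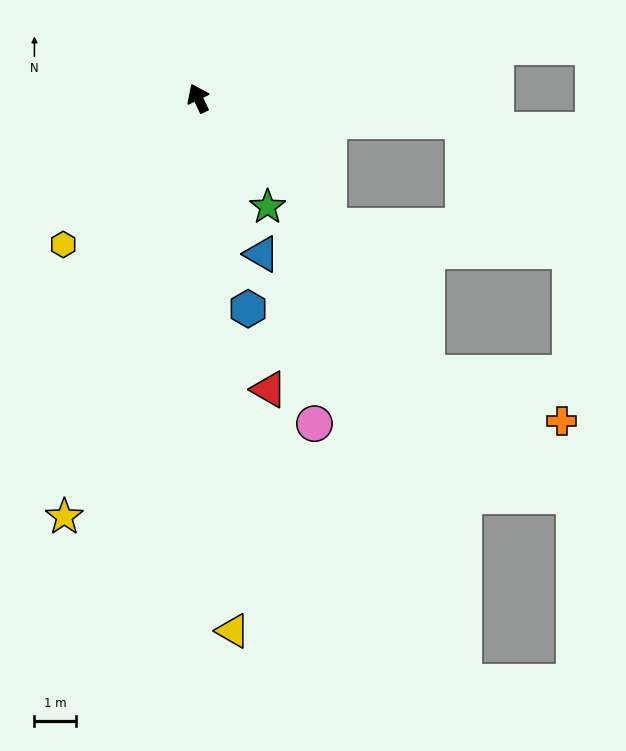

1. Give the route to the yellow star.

turn left 137°, forward 10.5 m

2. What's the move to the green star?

turn right 173°, forward 3.1 m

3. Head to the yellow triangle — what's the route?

turn left 158°, forward 12.7 m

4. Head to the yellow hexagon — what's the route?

turn left 112°, forward 4.7 m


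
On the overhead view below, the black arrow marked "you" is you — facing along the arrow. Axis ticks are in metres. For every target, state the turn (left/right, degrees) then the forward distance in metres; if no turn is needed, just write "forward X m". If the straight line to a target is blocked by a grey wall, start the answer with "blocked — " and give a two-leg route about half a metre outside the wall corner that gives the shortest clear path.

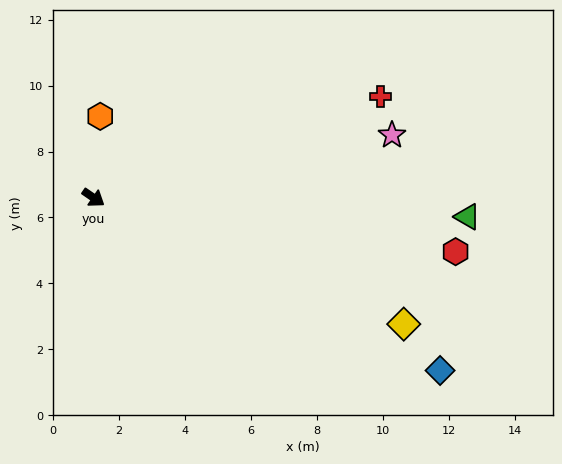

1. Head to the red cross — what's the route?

turn left 54°, forward 9.2 m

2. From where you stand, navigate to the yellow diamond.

turn left 12°, forward 10.2 m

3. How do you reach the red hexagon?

turn left 26°, forward 11.1 m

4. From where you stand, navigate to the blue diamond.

turn left 8°, forward 11.7 m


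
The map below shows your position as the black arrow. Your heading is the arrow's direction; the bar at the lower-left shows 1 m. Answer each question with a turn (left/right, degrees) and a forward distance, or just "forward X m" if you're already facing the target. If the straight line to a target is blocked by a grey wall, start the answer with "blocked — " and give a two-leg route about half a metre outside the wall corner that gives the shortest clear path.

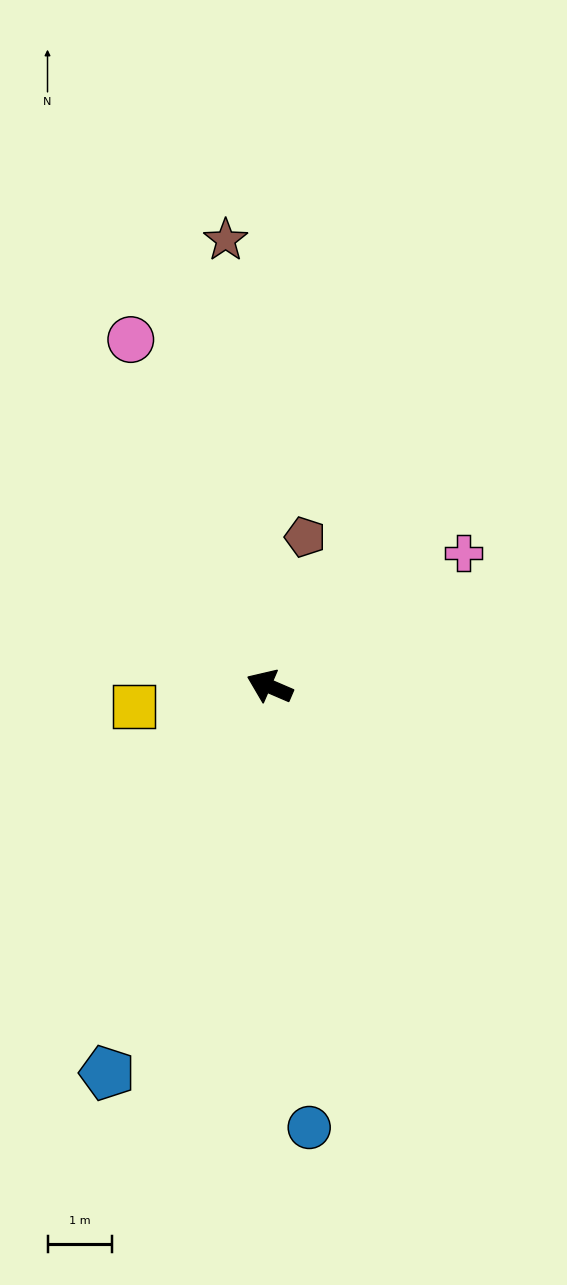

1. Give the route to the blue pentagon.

turn left 90°, forward 6.5 m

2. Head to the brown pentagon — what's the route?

turn right 80°, forward 2.4 m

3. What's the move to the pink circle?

turn right 45°, forward 5.8 m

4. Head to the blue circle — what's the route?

turn left 118°, forward 6.9 m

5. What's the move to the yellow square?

turn left 32°, forward 2.1 m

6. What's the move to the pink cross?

turn right 122°, forward 3.7 m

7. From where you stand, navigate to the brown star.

turn right 61°, forward 7.0 m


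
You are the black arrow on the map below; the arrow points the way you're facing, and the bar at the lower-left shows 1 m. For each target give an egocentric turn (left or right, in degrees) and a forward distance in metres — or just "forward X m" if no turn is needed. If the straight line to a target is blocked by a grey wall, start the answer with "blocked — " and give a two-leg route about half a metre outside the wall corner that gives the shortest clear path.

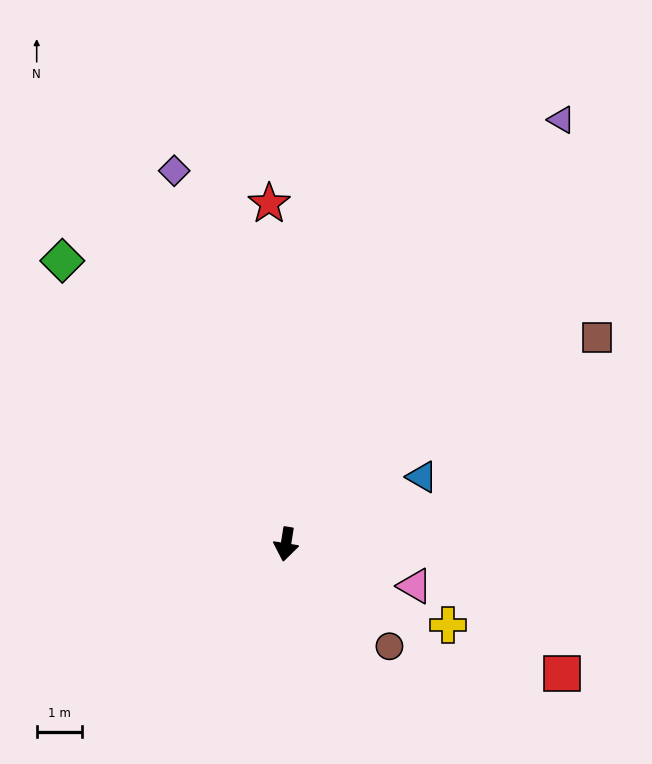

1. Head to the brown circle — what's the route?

turn left 54°, forward 3.2 m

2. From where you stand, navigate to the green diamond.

turn right 133°, forward 8.0 m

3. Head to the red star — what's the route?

turn right 168°, forward 7.5 m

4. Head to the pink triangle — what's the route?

turn left 81°, forward 3.0 m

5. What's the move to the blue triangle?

turn left 125°, forward 3.3 m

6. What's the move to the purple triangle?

turn left 156°, forward 11.2 m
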